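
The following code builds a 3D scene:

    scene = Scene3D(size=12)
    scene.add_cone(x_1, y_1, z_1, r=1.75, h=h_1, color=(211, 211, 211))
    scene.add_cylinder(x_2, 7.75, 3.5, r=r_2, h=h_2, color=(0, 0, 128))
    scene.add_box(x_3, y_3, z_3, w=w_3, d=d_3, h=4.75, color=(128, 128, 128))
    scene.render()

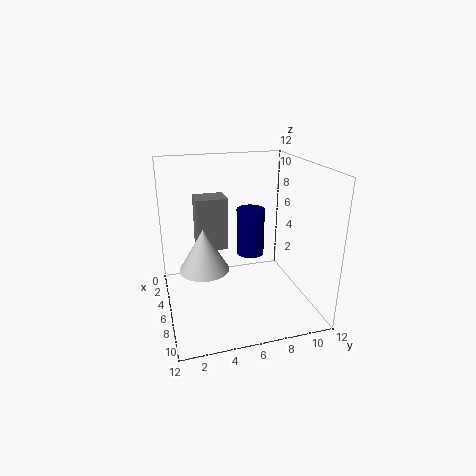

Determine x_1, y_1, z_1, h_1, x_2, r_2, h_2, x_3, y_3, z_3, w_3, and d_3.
x_1 = 9.5; y_1 = 2.5; z_1 = 5.5; h_1 = 3; x_2 = 4; r_2 = 1.25; h_2 = 4.25; x_3 = 1.5; y_3 = 3; z_3 = 4; w_3 = 2.25; d_3 = 2.75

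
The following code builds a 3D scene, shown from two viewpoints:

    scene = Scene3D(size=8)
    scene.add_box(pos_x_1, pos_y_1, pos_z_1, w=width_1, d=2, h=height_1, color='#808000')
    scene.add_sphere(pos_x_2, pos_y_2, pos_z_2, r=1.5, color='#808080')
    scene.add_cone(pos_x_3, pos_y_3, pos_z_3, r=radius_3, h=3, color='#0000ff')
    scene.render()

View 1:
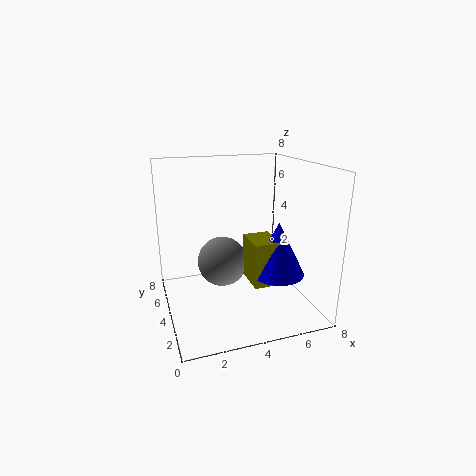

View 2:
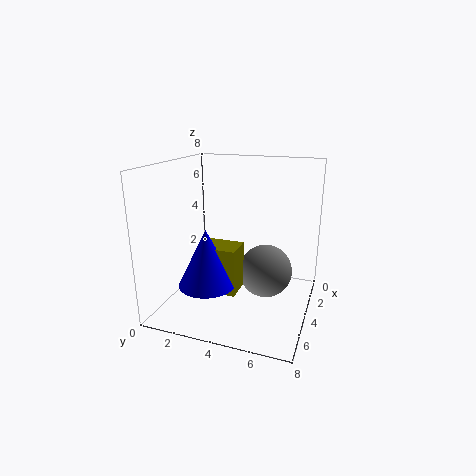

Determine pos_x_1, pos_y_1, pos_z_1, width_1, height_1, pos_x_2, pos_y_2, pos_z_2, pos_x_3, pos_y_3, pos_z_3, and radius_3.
pos_x_1 = 4.5; pos_y_1 = 2.5; pos_z_1 = 1.5; width_1 = 1.5; height_1 = 2.5; pos_x_2 = 3.5; pos_y_2 = 5.5; pos_z_2 = 2; pos_x_3 = 6; pos_y_3 = 3; pos_z_3 = 2; radius_3 = 1.5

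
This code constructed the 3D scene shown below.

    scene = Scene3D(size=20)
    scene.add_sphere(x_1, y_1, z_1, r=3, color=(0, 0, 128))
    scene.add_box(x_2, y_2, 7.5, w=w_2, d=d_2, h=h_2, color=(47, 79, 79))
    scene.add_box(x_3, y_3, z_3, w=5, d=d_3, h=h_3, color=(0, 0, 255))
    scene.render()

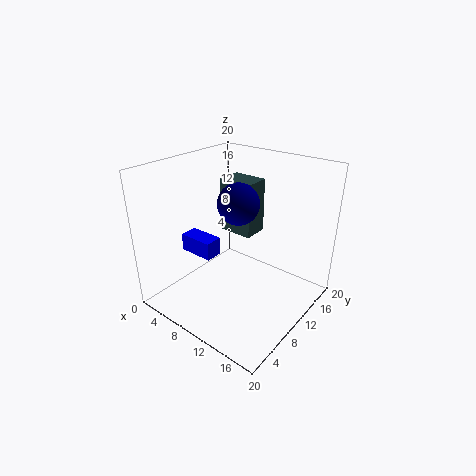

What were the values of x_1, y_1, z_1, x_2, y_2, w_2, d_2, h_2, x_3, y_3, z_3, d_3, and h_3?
x_1 = 8.5
y_1 = 12
z_1 = 14
x_2 = 3
y_2 = 14.5
w_2 = 5.5
d_2 = 4
h_2 = 8.5
x_3 = 3
y_3 = 6
z_3 = 7.5
d_3 = 2.5
h_3 = 2.5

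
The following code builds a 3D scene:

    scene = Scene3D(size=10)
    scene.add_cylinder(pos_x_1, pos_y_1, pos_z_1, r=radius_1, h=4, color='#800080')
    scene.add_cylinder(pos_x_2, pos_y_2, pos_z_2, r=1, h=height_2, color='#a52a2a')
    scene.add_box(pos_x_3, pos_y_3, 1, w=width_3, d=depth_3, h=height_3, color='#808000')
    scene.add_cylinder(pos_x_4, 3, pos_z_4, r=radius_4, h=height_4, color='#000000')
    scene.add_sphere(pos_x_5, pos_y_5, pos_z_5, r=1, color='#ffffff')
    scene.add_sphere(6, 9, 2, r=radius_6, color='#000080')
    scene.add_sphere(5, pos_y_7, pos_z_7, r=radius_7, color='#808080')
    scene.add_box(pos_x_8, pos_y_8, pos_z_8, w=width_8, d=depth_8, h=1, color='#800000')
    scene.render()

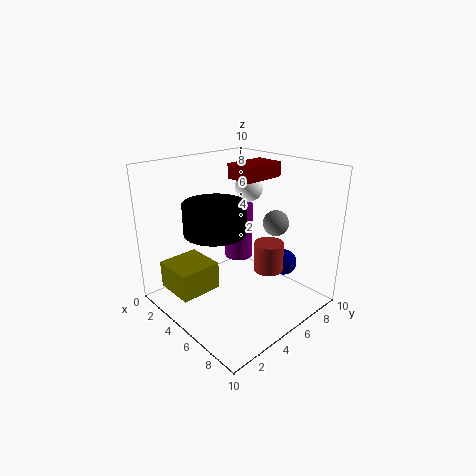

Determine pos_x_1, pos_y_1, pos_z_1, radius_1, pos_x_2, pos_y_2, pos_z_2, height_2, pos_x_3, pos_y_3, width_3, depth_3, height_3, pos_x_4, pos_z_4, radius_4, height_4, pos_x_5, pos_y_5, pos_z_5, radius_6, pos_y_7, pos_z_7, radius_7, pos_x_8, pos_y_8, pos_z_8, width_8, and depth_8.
pos_x_1 = 4; pos_y_1 = 6; pos_z_1 = 3; radius_1 = 1; pos_x_2 = 7; pos_y_2 = 6; pos_z_2 = 3; height_2 = 2; pos_x_3 = 1; pos_y_3 = 1; width_3 = 3; depth_3 = 3; height_3 = 2; pos_x_4 = 5; pos_z_4 = 6; radius_4 = 2; height_4 = 2; pos_x_5 = 4; pos_y_5 = 7; pos_z_5 = 8; radius_6 = 1; pos_y_7 = 9; pos_z_7 = 5; radius_7 = 1; pos_x_8 = 4; pos_y_8 = 5; pos_z_8 = 9; width_8 = 2; depth_8 = 3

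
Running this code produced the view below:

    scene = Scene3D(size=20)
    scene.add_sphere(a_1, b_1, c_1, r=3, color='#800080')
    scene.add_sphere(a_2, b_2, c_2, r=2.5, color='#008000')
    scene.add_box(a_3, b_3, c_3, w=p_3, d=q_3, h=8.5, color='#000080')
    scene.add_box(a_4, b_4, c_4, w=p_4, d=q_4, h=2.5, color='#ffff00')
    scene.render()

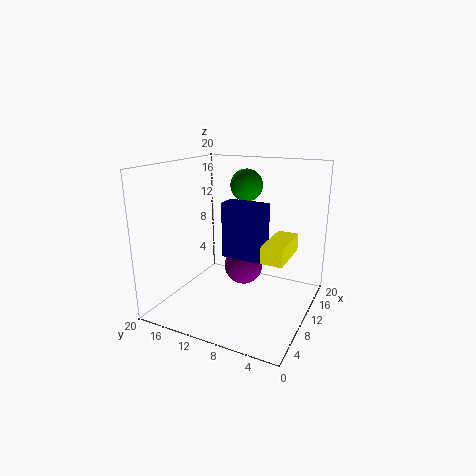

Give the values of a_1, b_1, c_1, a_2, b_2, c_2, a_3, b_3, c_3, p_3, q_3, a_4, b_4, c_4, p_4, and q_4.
a_1 = 15
b_1 = 11.5
c_1 = 3.5
a_2 = 17
b_2 = 12
c_2 = 16
a_3 = 12.5
b_3 = 7.5
c_3 = 5.5
p_3 = 3
q_3 = 6.5
a_4 = 8.5
b_4 = 3
c_4 = 7.5
p_4 = 7
q_4 = 3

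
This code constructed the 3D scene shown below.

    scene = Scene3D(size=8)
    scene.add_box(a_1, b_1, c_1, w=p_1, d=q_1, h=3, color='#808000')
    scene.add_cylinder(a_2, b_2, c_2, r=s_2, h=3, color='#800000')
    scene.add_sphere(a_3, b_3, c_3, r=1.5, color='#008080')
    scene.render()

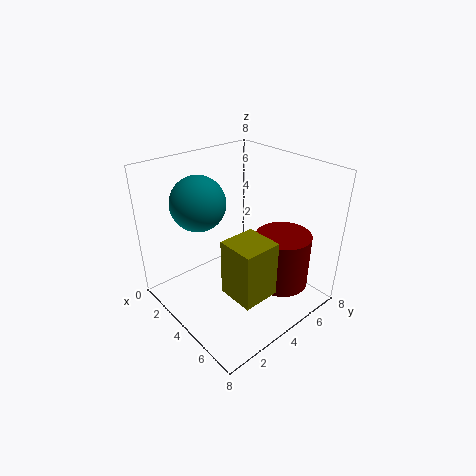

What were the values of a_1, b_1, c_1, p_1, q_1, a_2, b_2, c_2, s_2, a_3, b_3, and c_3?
a_1 = 5
b_1 = 2
c_1 = 2
p_1 = 2
q_1 = 2
a_2 = 6
b_2 = 5.5
c_2 = 1.5
s_2 = 1.5
a_3 = 2.5
b_3 = 2.5
c_3 = 6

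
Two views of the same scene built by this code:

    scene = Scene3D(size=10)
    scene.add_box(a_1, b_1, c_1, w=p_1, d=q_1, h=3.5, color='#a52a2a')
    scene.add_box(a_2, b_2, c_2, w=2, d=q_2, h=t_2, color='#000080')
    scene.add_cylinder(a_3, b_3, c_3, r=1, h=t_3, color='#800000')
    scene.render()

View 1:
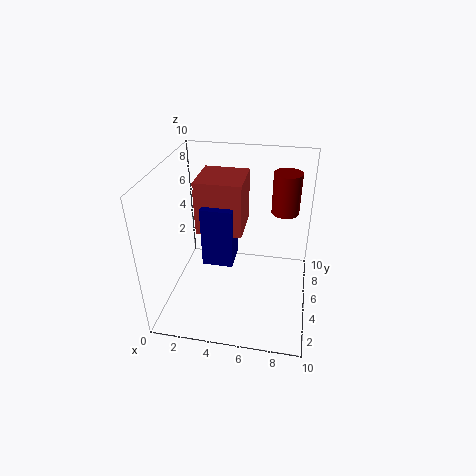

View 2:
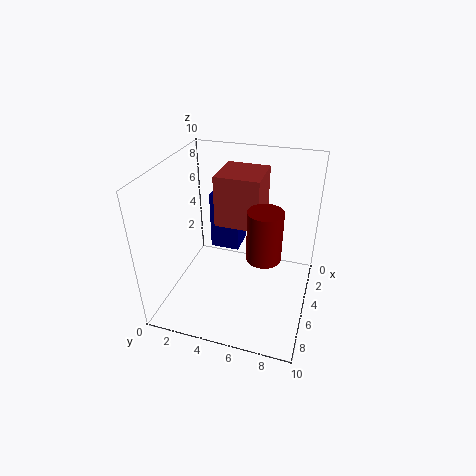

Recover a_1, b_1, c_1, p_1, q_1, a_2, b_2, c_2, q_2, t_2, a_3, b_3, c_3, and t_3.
a_1 = 2.5; b_1 = 3.5; c_1 = 6; p_1 = 3; q_1 = 3; a_2 = 3; b_2 = 3; c_2 = 4; q_2 = 2; t_2 = 4; a_3 = 8; b_3 = 7.5; c_3 = 6; t_3 = 3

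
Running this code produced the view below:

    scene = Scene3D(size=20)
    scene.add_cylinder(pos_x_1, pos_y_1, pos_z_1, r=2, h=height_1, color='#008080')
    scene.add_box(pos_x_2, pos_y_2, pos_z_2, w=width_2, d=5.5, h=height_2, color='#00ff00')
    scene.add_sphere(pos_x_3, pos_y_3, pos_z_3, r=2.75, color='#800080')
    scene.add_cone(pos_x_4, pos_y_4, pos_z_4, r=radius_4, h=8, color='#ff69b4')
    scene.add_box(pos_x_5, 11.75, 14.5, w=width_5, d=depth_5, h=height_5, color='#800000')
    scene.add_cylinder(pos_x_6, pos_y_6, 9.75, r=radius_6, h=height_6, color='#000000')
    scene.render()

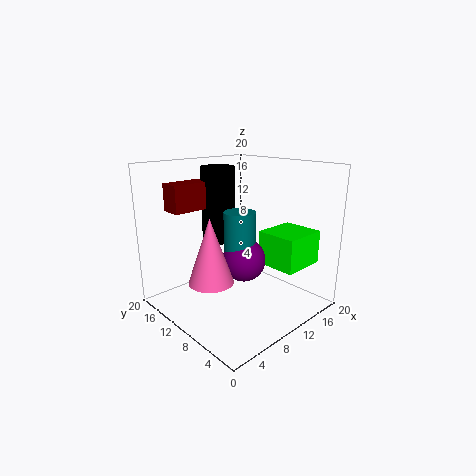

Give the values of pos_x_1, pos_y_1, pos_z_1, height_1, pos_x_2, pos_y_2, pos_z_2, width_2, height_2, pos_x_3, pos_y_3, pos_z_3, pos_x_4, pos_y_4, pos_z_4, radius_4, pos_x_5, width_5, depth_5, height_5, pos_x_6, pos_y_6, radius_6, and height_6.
pos_x_1 = 7.5
pos_y_1 = 7
pos_z_1 = 6.75
height_1 = 8
pos_x_2 = 11
pos_y_2 = 1.5
pos_z_2 = 7
width_2 = 6
height_2 = 4.5
pos_x_3 = 7.75
pos_y_3 = 6.5
pos_z_3 = 8.5
pos_x_4 = 3
pos_y_4 = 7.25
pos_z_4 = 6.75
radius_4 = 2.75
pos_x_5 = 1.5
width_5 = 5.25
depth_5 = 2.75
height_5 = 3.5
pos_x_6 = 8.25
pos_y_6 = 12
radius_6 = 2.25
height_6 = 10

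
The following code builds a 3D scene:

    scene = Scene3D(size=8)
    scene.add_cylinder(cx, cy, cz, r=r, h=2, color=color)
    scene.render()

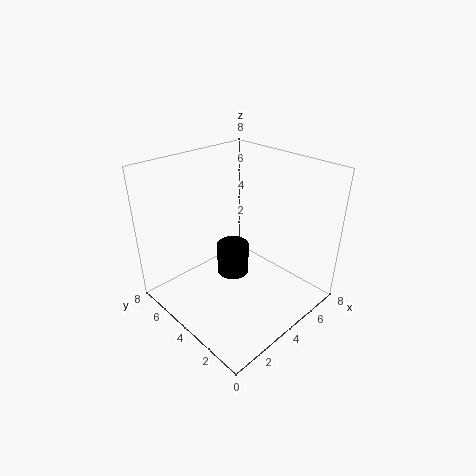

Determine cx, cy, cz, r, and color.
cx = 5
cy = 5.5
cz = 0.5
r = 1
color = 'black'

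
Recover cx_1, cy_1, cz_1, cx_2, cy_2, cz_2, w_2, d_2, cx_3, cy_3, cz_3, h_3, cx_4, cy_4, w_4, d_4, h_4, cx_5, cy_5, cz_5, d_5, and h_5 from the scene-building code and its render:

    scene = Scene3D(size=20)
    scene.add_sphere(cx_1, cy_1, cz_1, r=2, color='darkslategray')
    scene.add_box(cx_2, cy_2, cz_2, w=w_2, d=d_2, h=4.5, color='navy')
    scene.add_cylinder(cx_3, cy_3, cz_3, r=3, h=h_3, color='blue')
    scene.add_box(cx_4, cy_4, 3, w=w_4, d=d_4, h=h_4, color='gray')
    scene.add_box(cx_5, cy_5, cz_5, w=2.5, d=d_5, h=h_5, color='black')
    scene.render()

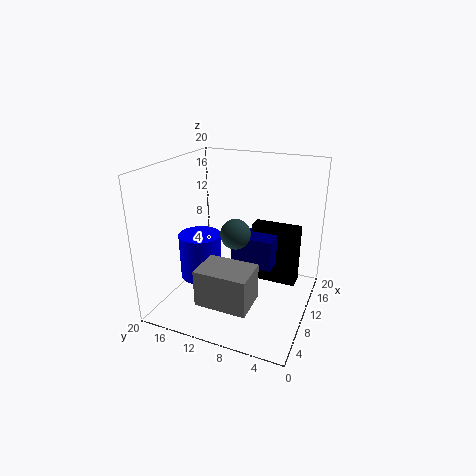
cx_1 = 8, cy_1 = 9.5, cz_1 = 11.5, cx_2 = 11, cy_2 = 5.5, cz_2 = 5, w_2 = 4, d_2 = 6, cx_3 = 9, cy_3 = 15.5, cz_3 = 3.5, h_3 = 6.5, cx_4 = 2.5, cy_4 = 6, w_4 = 5, d_4 = 7, h_4 = 5, cx_5 = 14, cy_5 = 2.5, cz_5 = 1.5, d_5 = 7, h_5 = 9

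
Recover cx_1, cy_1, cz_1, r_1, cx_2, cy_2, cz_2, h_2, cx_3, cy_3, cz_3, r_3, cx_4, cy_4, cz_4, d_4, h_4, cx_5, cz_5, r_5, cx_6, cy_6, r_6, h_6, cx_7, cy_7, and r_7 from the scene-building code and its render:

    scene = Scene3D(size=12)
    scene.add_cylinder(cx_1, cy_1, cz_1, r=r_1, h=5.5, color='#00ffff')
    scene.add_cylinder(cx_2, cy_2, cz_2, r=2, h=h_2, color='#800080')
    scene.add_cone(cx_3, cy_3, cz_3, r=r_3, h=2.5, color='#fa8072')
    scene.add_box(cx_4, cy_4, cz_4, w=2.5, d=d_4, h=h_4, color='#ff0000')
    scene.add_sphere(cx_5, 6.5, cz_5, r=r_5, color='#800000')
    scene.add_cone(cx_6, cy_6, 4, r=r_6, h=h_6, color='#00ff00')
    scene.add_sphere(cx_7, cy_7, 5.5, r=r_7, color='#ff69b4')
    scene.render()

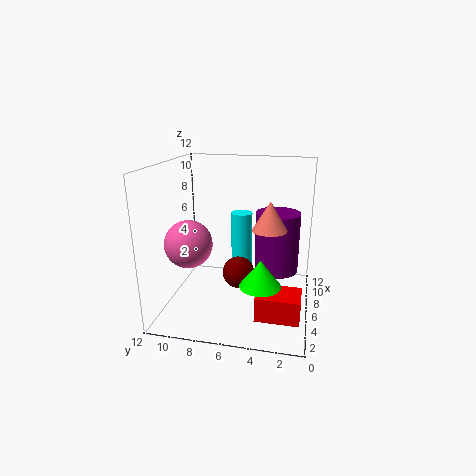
cx_1 = 10; cy_1 = 6.5; cz_1 = 1.5; r_1 = 1; cx_2 = 9; cy_2 = 3; cz_2 = 2; h_2 = 5.5; cx_3 = 7; cy_3 = 3.5; cz_3 = 6.5; r_3 = 1.5; cx_4 = 2.5; cy_4 = 0.5; cz_4 = 0.5; d_4 = 3.5; h_4 = 2; cx_5 = 8.5; cz_5 = 1.5; r_5 = 1.5; cx_6 = 2; cy_6 = 3.5; r_6 = 1.5; h_6 = 2; cx_7 = 5; cy_7 = 10; r_7 = 2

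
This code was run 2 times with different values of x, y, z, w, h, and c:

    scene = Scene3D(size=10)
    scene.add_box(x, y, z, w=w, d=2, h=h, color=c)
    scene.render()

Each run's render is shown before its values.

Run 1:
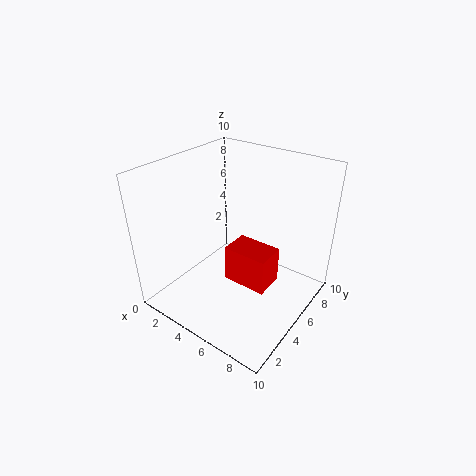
x = 5; y = 3.5; z = 2.5; w = 3; h = 2.5; c = 'red'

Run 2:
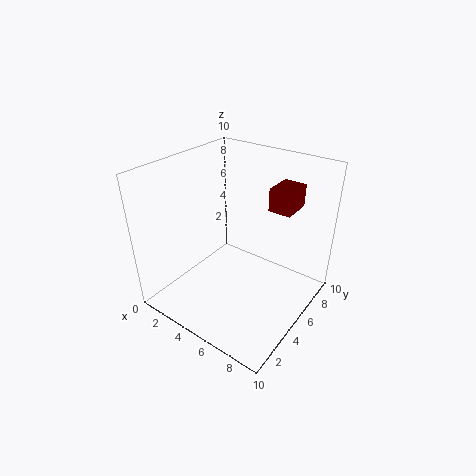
x = 7; y = 5.5; z = 7.5; w = 1.5; h = 1.5; c = 'maroon'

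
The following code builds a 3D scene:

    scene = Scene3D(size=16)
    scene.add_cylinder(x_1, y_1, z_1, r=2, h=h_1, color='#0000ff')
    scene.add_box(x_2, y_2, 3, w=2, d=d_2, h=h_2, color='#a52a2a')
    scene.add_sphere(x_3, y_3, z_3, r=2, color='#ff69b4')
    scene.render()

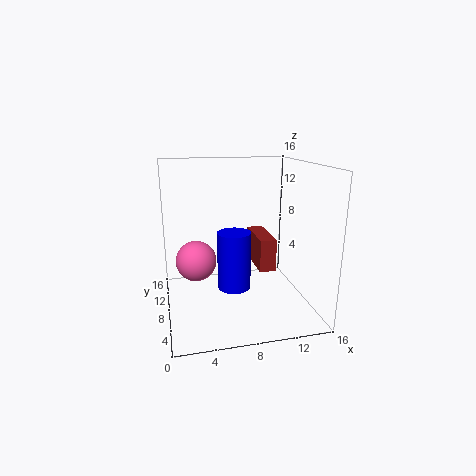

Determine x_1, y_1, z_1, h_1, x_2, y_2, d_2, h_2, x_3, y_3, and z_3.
x_1 = 8; y_1 = 10; z_1 = 1; h_1 = 7; x_2 = 11; y_2 = 9; d_2 = 6; h_2 = 4; x_3 = 3; y_3 = 5; z_3 = 7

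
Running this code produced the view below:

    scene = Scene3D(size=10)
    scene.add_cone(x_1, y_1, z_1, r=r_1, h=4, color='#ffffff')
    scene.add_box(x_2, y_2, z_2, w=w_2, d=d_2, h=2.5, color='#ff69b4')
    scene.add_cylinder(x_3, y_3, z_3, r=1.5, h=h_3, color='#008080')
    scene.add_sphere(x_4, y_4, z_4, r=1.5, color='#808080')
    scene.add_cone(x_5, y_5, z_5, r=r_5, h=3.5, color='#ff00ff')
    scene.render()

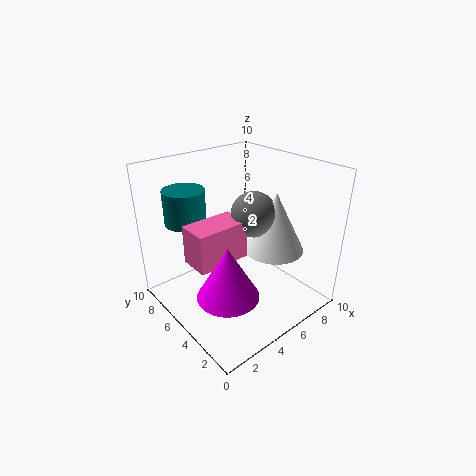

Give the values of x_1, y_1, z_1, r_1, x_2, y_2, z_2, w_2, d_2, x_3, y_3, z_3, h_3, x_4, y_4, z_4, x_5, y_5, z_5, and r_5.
x_1 = 6.5, y_1 = 3, z_1 = 4.5, r_1 = 2, x_2 = 1, y_2 = 3.5, z_2 = 4.5, w_2 = 3.5, d_2 = 2, x_3 = 3, y_3 = 8.5, z_3 = 5.5, h_3 = 2.5, x_4 = 5.5, y_4 = 4, z_4 = 7, x_5 = 2.5, y_5 = 3, z_5 = 2.5, r_5 = 2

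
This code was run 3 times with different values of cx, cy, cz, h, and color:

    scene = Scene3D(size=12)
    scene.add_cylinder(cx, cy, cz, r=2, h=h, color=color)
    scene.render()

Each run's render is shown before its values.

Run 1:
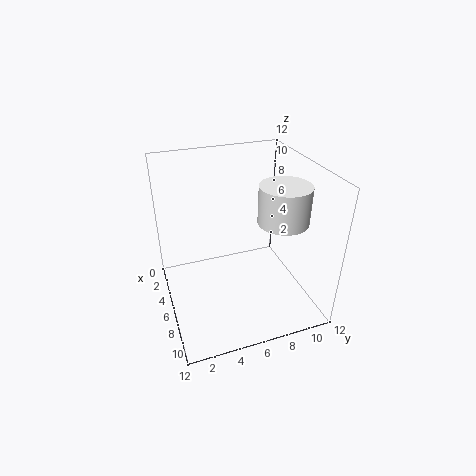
cx = 8; cy = 9; cz = 8; h = 3; color = 'white'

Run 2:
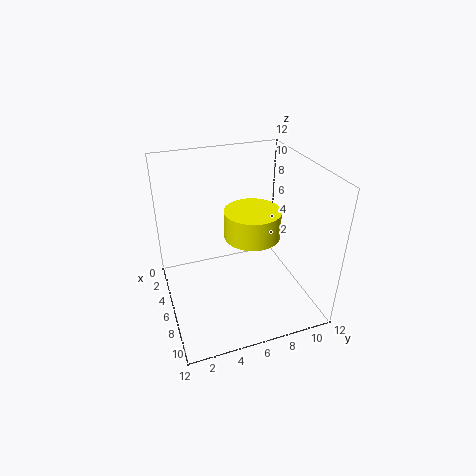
cx = 9; cy = 6; cz = 8; h = 2; color = 'yellow'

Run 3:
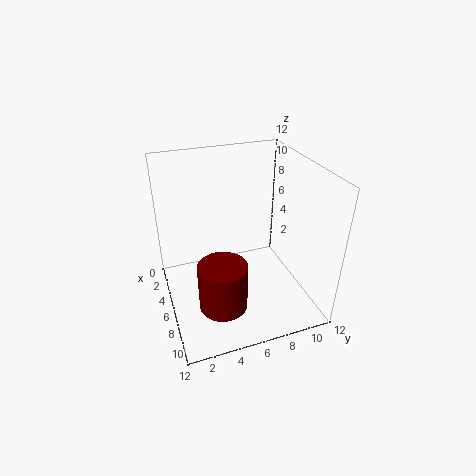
cx = 8; cy = 4; cz = 1; h = 4; color = 'maroon'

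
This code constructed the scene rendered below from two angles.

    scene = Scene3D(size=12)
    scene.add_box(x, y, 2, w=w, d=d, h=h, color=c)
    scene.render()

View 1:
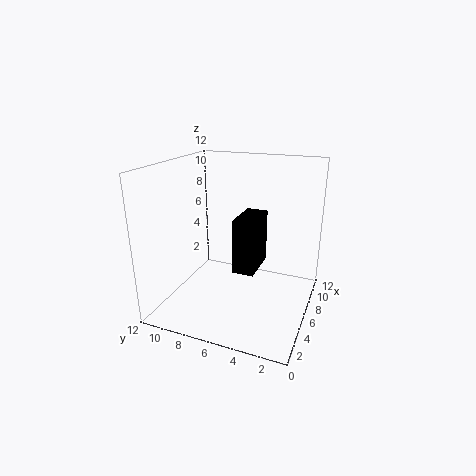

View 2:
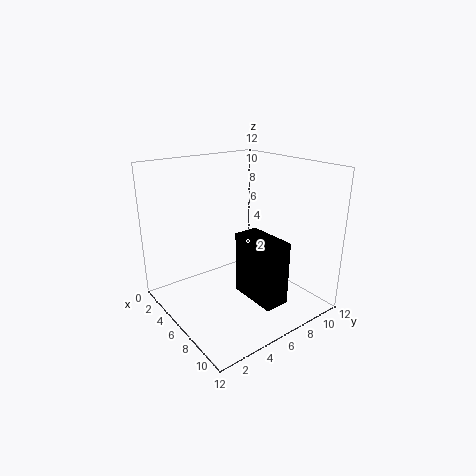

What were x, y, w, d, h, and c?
x = 7; y = 5; w = 4; d = 2; h = 5; c = 'black'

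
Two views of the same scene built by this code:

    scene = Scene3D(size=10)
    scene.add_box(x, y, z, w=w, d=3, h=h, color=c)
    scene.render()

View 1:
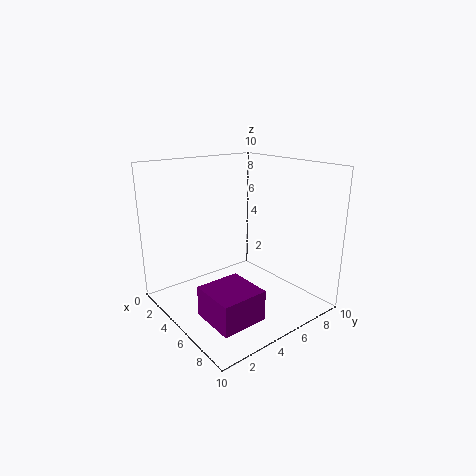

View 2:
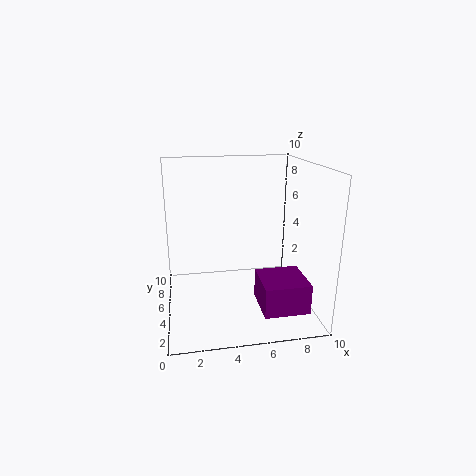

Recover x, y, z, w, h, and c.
x = 6
y = 1
z = 1
w = 3
h = 2
c = 'purple'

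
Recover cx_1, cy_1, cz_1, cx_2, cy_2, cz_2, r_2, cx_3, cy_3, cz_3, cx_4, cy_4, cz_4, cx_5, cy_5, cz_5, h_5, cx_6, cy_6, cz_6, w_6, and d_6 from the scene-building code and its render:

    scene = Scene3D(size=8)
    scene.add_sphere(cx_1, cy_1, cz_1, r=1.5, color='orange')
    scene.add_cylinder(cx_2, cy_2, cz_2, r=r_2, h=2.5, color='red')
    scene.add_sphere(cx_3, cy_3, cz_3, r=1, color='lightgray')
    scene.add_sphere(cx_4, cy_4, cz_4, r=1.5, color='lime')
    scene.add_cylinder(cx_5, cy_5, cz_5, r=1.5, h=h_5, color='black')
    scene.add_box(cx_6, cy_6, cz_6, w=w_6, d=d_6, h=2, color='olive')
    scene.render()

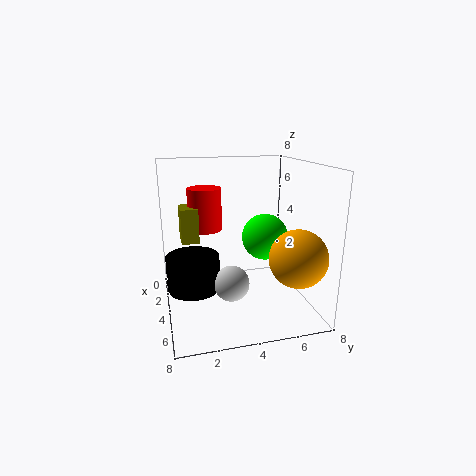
cx_1 = 6.5; cy_1 = 6.5; cz_1 = 3.5; cx_2 = 2; cy_2 = 2.5; cz_2 = 4; r_2 = 1; cx_3 = 4.5; cy_3 = 3.5; cz_3 = 1.5; cx_4 = 1.5; cy_4 = 6.5; cz_4 = 3; cx_5 = 3.5; cy_5 = 1.5; cz_5 = 1; h_5 = 2; cx_6 = 1.5; cy_6 = 1; cz_6 = 3.5; w_6 = 1.5; d_6 = 1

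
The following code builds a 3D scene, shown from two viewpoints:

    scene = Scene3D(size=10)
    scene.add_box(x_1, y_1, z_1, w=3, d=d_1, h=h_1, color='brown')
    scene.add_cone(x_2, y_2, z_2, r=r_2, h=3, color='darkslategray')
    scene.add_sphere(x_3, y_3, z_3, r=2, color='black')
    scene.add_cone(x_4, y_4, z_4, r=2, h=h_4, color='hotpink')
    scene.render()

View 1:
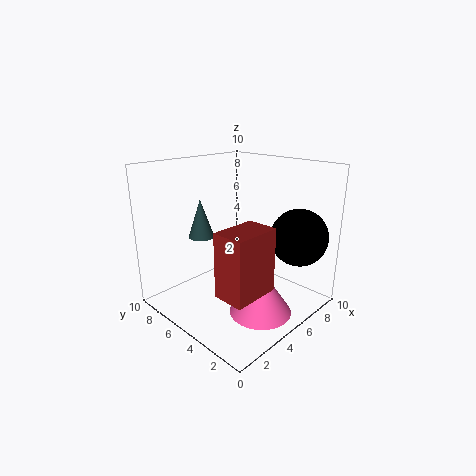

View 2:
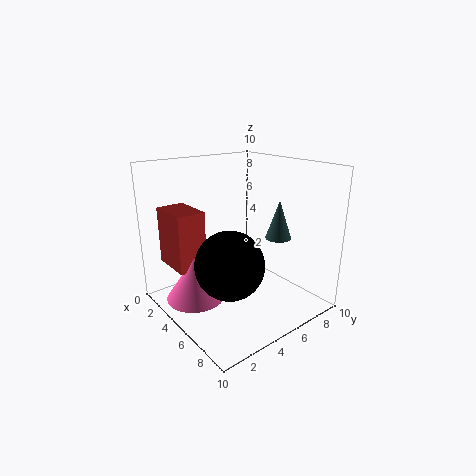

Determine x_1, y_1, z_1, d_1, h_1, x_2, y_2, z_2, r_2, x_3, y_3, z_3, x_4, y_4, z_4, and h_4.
x_1 = 1; y_1 = 1; z_1 = 3; d_1 = 2; h_1 = 4; x_2 = 5; y_2 = 9; z_2 = 4; r_2 = 1; x_3 = 8; y_3 = 2; z_3 = 5; x_4 = 4; y_4 = 2; z_4 = 1; h_4 = 3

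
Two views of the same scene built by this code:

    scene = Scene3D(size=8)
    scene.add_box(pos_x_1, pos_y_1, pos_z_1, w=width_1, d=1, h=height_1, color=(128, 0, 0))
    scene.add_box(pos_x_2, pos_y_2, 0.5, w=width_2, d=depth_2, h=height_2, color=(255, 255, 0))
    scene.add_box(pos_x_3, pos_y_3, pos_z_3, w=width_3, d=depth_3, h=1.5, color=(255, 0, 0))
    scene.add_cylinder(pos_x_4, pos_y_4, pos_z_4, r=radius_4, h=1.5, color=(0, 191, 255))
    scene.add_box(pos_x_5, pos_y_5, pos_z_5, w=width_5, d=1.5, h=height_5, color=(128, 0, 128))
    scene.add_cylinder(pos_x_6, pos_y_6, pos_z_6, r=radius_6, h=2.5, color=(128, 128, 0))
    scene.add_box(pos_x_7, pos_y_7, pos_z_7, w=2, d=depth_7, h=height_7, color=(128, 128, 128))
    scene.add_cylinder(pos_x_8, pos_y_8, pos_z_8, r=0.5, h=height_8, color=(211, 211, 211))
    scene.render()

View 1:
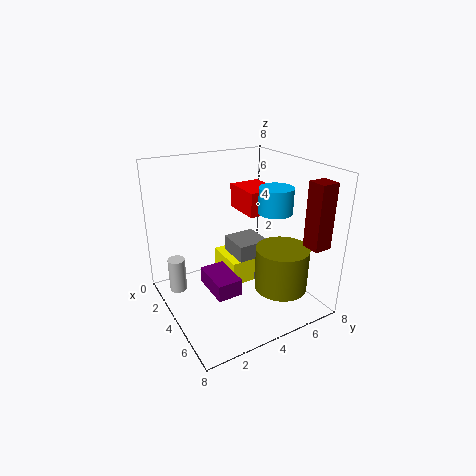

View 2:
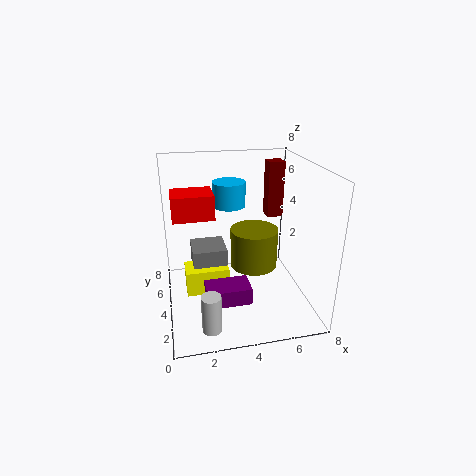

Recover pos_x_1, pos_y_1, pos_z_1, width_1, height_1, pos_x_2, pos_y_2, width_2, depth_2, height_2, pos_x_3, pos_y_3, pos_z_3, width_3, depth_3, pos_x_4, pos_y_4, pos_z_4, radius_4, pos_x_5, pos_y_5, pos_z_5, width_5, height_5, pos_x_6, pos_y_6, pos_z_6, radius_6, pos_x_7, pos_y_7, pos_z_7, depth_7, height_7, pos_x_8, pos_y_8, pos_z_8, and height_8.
pos_x_1 = 6.5, pos_y_1 = 6.5, pos_z_1 = 4, width_1 = 1, height_1 = 3.5, pos_x_2 = 1, pos_y_2 = 4, width_2 = 2.5, depth_2 = 1.5, height_2 = 1.5, pos_x_3 = 0.5, pos_y_3 = 5.5, pos_z_3 = 4.5, width_3 = 2.5, depth_3 = 2, pos_x_4 = 4, pos_y_4 = 6.5, pos_z_4 = 5, radius_4 = 1, pos_x_5 = 2, pos_y_5 = 2.5, pos_z_5 = 0.5, width_5 = 2.5, height_5 = 1, pos_x_6 = 5.5, pos_y_6 = 6, pos_z_6 = 1, radius_6 = 1.5, pos_x_7 = 1.5, pos_y_7 = 4.5, pos_z_7 = 0.5, depth_7 = 2, height_7 = 2.5, pos_x_8 = 2, pos_y_8 = 1, pos_z_8 = 0.5, height_8 = 2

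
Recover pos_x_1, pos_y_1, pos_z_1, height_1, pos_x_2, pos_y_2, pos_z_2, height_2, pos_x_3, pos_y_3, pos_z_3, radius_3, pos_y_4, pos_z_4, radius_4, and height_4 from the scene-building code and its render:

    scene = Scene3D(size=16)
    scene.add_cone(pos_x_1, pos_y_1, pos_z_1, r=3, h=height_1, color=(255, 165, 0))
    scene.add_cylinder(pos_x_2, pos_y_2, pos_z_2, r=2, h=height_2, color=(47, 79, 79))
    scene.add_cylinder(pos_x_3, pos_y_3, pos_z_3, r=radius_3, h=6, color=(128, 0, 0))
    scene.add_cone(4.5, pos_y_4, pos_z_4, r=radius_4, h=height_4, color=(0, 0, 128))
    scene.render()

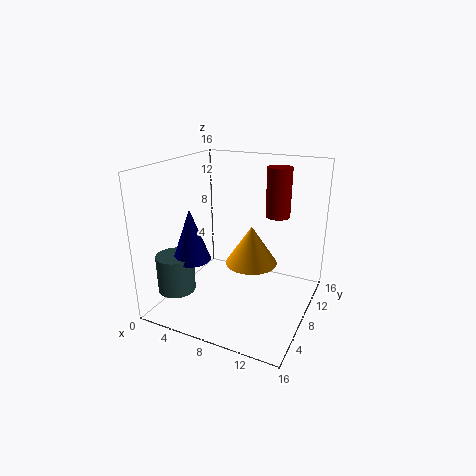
pos_x_1 = 9, pos_y_1 = 9.5, pos_z_1 = 4.5, height_1 = 4.5, pos_x_2 = 3, pos_y_2 = 3, pos_z_2 = 3, height_2 = 4, pos_x_3 = 10.5, pos_y_3 = 14, pos_z_3 = 9, radius_3 = 1.5, pos_y_4 = 4, pos_z_4 = 6.5, radius_4 = 2, height_4 = 5.5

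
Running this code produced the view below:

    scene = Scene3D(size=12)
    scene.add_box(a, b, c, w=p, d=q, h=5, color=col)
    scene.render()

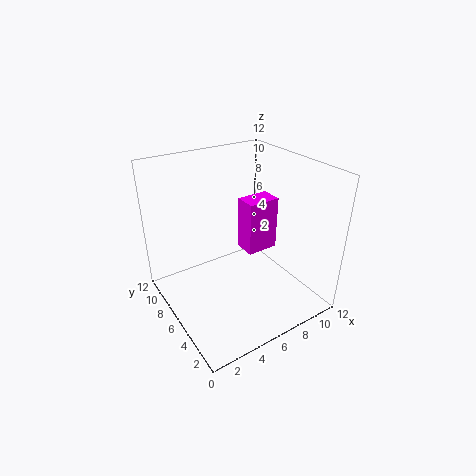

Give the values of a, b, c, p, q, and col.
a = 8; b = 7; c = 3; p = 3; q = 2; col = 'magenta'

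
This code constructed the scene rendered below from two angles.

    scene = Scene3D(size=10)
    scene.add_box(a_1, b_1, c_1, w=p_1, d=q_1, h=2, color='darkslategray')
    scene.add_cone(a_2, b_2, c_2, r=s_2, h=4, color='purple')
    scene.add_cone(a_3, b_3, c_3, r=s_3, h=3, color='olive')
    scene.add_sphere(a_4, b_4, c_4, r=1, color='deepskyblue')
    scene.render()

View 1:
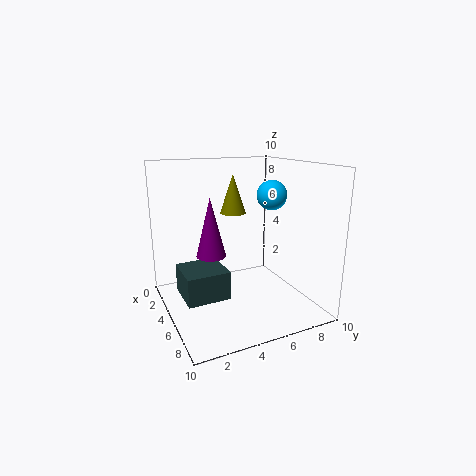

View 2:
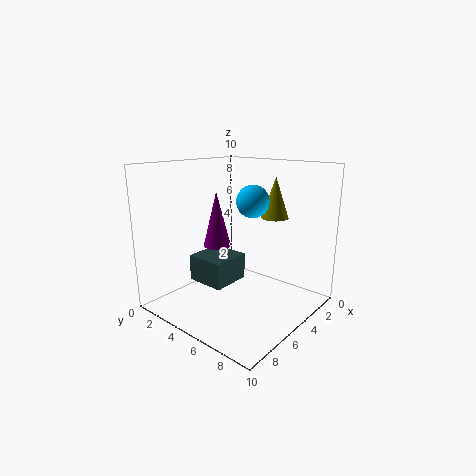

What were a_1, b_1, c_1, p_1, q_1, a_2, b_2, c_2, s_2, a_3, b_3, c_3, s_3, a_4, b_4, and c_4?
a_1 = 3, b_1 = 1, c_1 = 1, p_1 = 3, q_1 = 3, a_2 = 5, b_2 = 3, c_2 = 4, s_2 = 1, a_3 = 2, b_3 = 6, c_3 = 6, s_3 = 1, a_4 = 6, b_4 = 7, c_4 = 8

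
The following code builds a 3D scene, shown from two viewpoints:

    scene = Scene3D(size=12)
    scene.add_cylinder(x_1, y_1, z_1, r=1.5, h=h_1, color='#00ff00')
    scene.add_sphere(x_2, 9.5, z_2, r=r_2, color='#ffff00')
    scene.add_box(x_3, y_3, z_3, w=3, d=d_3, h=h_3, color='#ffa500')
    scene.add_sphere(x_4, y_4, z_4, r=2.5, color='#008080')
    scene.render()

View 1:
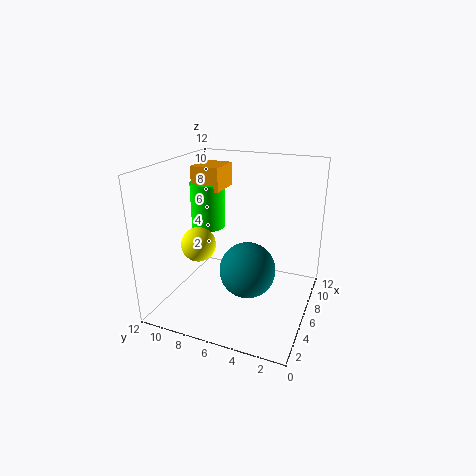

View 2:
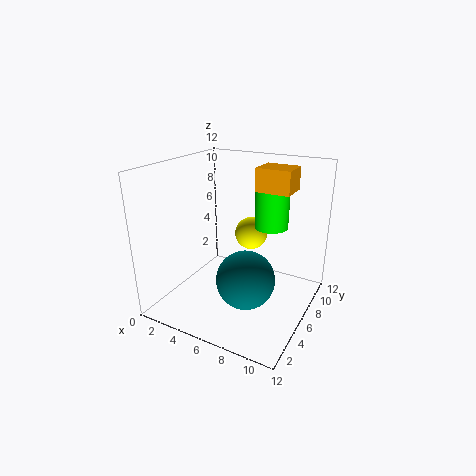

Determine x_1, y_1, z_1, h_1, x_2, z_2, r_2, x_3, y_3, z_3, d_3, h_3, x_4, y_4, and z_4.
x_1 = 7.5, y_1 = 9.5, z_1 = 6, h_1 = 4, x_2 = 5.5, z_2 = 5, r_2 = 1.5, x_3 = 6.5, y_3 = 8, z_3 = 9.5, d_3 = 2.5, h_3 = 2, x_4 = 7, y_4 = 5.5, z_4 = 2.5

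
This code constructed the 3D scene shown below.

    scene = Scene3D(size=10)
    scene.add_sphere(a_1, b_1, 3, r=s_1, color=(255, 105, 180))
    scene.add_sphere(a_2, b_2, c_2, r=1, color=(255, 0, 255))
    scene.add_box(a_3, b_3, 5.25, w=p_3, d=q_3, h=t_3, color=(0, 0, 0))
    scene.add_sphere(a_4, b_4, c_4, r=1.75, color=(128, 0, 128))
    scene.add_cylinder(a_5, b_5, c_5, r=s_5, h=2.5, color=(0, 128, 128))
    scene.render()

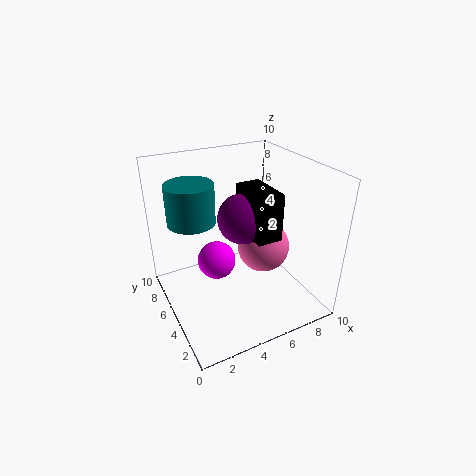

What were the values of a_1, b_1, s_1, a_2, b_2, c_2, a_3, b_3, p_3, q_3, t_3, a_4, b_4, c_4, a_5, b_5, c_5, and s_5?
a_1 = 7.75; b_1 = 6; s_1 = 2; a_2 = 1.75; b_2 = 1.25; c_2 = 6.5; a_3 = 5.5; b_3 = 3; p_3 = 1.75; q_3 = 3.25; t_3 = 3.25; a_4 = 5.5; b_4 = 5.25; c_4 = 6.25; a_5 = 1.75; b_5 = 5; c_5 = 7; s_5 = 1.5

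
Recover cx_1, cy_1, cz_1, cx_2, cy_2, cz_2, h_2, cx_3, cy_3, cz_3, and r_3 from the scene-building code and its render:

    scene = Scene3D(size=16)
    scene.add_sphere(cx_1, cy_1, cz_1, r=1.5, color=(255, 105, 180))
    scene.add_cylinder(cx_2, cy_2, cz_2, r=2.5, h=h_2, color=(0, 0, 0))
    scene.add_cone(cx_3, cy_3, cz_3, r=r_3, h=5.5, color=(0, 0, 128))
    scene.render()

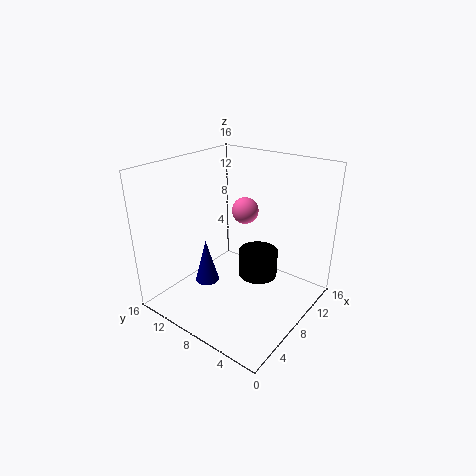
cx_1 = 10, cy_1 = 8.5, cz_1 = 10.5, cx_2 = 13, cy_2 = 8.5, cz_2 = 0.5, h_2 = 3.5, cx_3 = 8, cy_3 = 13, cz_3 = 0.5, r_3 = 1.5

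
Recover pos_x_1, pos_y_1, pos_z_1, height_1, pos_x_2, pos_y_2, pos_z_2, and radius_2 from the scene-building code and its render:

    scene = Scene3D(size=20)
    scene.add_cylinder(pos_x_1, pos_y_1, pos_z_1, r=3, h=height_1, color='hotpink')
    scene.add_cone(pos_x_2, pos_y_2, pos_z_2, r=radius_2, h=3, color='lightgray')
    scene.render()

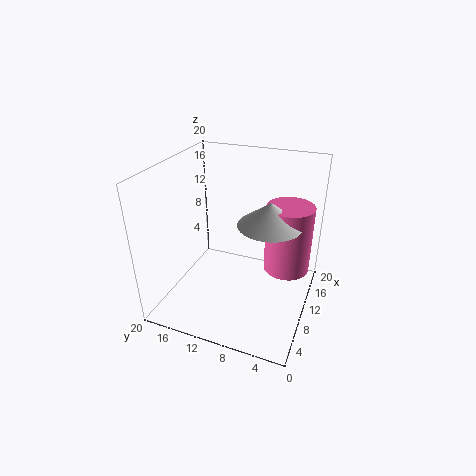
pos_x_1 = 10
pos_y_1 = 3
pos_z_1 = 7
height_1 = 9
pos_x_2 = 8
pos_y_2 = 5
pos_z_2 = 14
radius_2 = 4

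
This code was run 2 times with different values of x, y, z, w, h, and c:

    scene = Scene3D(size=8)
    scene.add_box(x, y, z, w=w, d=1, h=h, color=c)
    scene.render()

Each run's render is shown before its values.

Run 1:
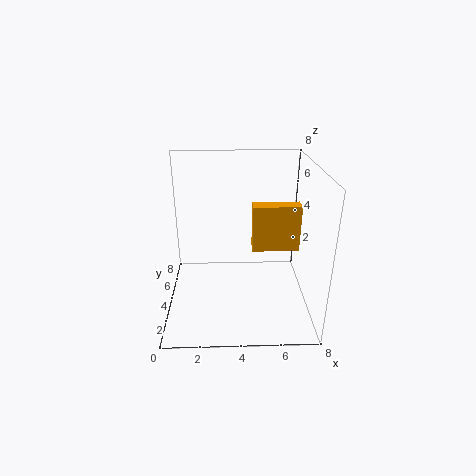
x = 5; y = 6; z = 2; w = 3; h = 3; c = 'orange'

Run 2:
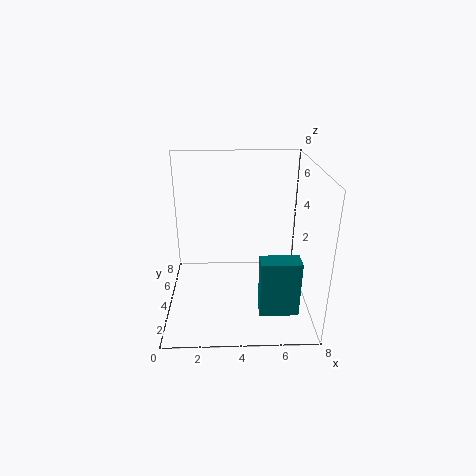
x = 5; y = 1; z = 1; w = 2; h = 3; c = 'teal'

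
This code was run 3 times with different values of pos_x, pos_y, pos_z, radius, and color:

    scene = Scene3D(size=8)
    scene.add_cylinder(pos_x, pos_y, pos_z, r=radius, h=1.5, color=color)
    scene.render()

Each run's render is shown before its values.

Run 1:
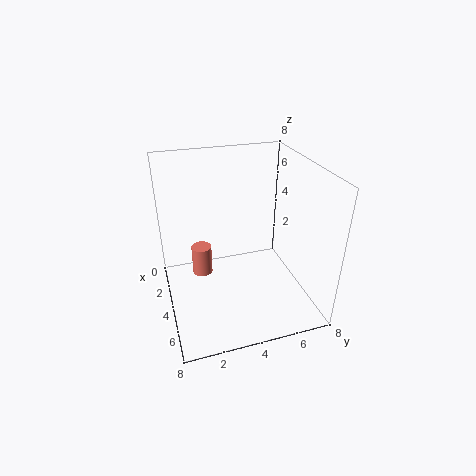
pos_x = 5; pos_y = 1.75; pos_z = 3; radius = 0.5; color = 'salmon'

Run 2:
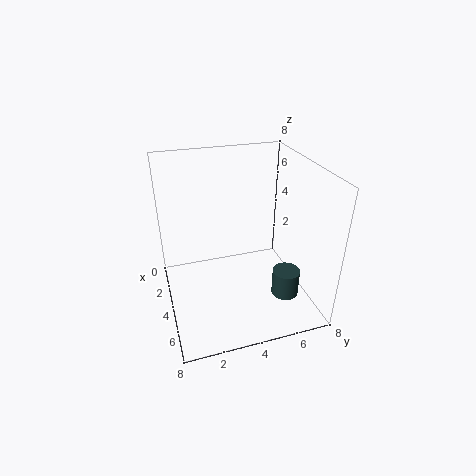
pos_x = 5.75; pos_y = 6.25; pos_z = 1; radius = 0.75; color = 'darkslategray'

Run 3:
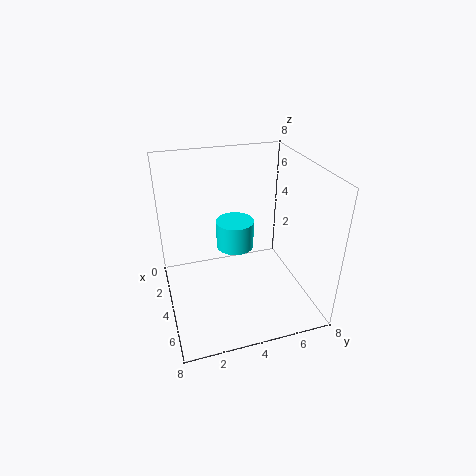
pos_x = 4.25; pos_y = 3.75; pos_z = 3.75; radius = 1; color = 'cyan'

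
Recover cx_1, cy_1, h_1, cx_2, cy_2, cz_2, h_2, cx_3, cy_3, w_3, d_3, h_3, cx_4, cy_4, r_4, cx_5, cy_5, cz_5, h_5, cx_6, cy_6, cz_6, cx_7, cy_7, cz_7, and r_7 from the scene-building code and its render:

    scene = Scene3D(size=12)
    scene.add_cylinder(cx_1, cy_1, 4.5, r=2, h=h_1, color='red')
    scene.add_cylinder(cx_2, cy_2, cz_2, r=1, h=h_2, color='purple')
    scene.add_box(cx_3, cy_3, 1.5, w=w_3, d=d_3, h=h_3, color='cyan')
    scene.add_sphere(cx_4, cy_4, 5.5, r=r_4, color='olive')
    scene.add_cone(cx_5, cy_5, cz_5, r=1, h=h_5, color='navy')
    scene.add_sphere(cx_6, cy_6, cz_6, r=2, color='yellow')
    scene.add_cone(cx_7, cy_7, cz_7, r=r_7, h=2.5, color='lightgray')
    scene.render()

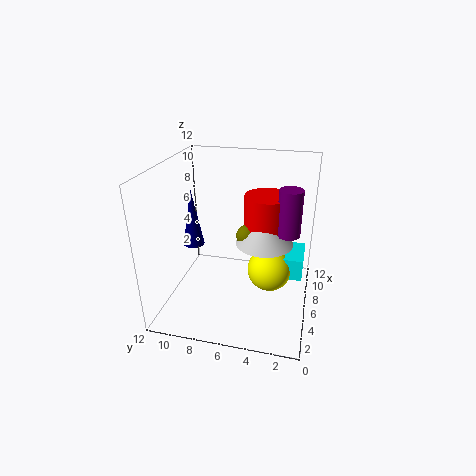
cx_1 = 8.5
cy_1 = 4
h_1 = 4.5
cx_2 = 7.5
cy_2 = 2
cz_2 = 6
h_2 = 4
cx_3 = 7.5
cy_3 = 0.5
w_3 = 3.5
d_3 = 2
h_3 = 2
cx_4 = 7.5
cy_4 = 5.5
r_4 = 1
cx_5 = 8.5
cy_5 = 11
cz_5 = 3.5
h_5 = 5.5
cx_6 = 8
cy_6 = 3.5
cz_6 = 2
cx_7 = 7.5
cy_7 = 4
cz_7 = 5
r_7 = 2.5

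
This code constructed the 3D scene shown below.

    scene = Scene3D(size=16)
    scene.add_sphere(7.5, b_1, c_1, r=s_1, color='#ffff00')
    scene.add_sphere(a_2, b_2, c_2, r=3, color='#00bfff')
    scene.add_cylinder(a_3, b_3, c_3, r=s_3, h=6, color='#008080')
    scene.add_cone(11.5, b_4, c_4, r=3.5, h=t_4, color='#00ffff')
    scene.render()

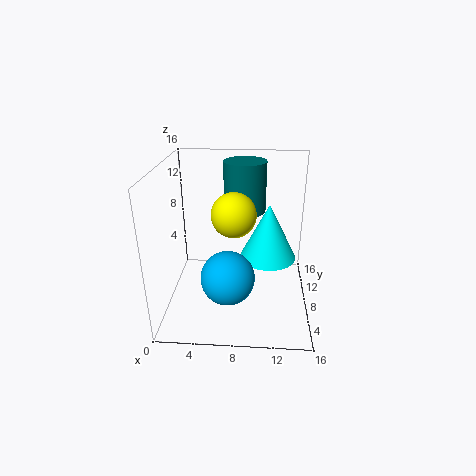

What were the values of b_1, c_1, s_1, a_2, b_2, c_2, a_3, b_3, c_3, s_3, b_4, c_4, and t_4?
b_1 = 8.5, c_1 = 10.5, s_1 = 2.5, a_2 = 7, b_2 = 6, c_2 = 4, a_3 = 8.5, b_3 = 12.5, c_3 = 9.5, s_3 = 2.5, b_4 = 12, c_4 = 3.5, t_4 = 7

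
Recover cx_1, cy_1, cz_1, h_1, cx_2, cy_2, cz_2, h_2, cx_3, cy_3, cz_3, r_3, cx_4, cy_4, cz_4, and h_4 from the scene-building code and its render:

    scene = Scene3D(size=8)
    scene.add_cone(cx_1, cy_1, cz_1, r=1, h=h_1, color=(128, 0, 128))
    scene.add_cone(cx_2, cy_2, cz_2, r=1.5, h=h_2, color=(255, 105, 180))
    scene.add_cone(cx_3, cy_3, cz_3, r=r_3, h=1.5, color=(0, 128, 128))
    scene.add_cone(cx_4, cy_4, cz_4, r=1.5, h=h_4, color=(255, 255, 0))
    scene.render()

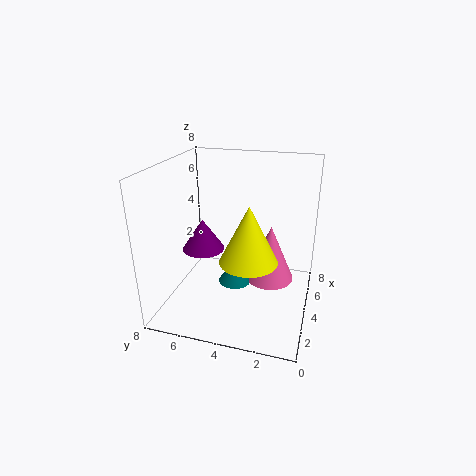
cx_1 = 1.5, cy_1 = 5, cz_1 = 4.5, h_1 = 1.5, cx_2 = 6, cy_2 = 2.5, cz_2 = 0.5, h_2 = 3.5, cx_3 = 5, cy_3 = 4.5, cz_3 = 0.5, r_3 = 1, cx_4 = 2.5, cy_4 = 3, cz_4 = 3.5, h_4 = 3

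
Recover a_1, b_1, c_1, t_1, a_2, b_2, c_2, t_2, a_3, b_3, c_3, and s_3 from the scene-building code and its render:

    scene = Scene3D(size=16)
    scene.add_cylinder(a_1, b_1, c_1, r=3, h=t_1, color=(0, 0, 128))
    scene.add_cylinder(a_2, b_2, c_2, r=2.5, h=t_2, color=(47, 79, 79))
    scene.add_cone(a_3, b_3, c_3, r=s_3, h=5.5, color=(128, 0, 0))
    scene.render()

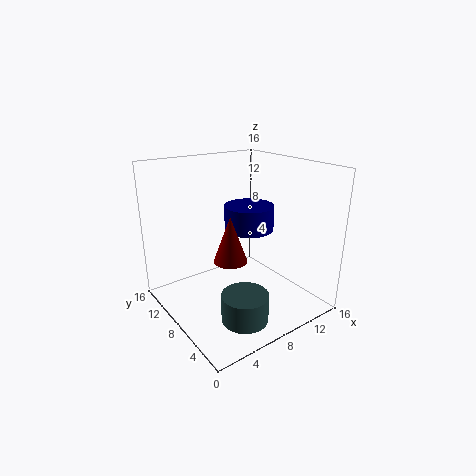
a_1 = 11.5; b_1 = 10.5; c_1 = 7.5; t_1 = 3; a_2 = 6; b_2 = 4; c_2 = 0.5; t_2 = 3; a_3 = 8; b_3 = 9.5; c_3 = 4.5; s_3 = 2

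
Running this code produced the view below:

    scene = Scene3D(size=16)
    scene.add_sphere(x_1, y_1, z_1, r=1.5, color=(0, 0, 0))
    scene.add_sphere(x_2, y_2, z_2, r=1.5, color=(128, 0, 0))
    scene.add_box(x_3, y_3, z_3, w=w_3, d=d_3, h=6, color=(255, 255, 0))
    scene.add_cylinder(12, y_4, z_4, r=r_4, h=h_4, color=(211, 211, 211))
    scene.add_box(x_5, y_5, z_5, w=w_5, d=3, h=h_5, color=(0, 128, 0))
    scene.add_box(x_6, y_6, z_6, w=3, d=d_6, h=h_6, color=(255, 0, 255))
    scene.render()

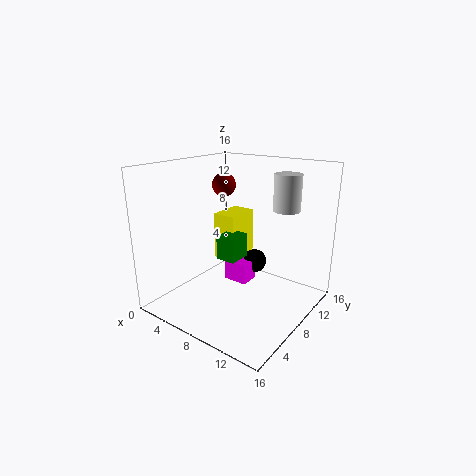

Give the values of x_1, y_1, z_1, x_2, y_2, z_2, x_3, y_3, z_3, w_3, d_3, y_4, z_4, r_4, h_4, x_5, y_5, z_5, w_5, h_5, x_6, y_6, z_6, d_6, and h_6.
x_1 = 7
y_1 = 13
z_1 = 3
x_2 = 2.5
y_2 = 12.5
z_2 = 12.5
x_3 = 2
y_3 = 11
z_3 = 3
w_3 = 3
d_3 = 4.5
y_4 = 11.5
z_4 = 11
r_4 = 1.5
h_4 = 4
x_5 = 4
y_5 = 9
z_5 = 4
w_5 = 2.5
h_5 = 3
x_6 = 4.5
y_6 = 10
z_6 = 1
d_6 = 2.5
h_6 = 2.5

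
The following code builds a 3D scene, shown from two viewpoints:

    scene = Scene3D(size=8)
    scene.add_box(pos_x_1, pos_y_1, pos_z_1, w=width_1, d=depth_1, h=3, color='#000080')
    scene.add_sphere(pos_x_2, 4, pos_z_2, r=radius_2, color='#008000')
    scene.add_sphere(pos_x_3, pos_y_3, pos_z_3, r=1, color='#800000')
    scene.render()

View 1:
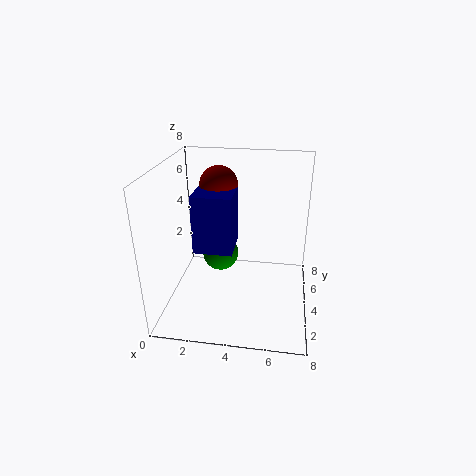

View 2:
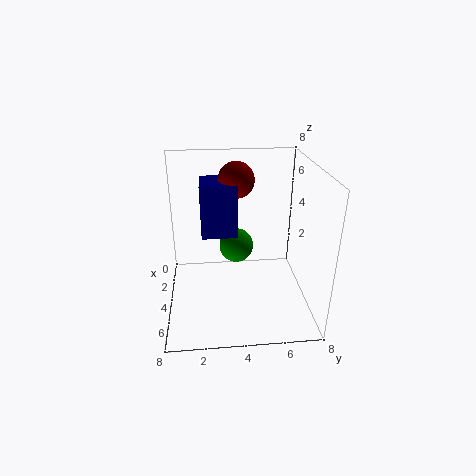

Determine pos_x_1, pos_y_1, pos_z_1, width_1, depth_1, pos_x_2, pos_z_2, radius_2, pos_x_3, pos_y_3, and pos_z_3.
pos_x_1 = 2, pos_y_1 = 2, pos_z_1 = 4, width_1 = 2, depth_1 = 2, pos_x_2 = 3, pos_z_2 = 3, radius_2 = 1, pos_x_3 = 3, pos_y_3 = 4, pos_z_3 = 7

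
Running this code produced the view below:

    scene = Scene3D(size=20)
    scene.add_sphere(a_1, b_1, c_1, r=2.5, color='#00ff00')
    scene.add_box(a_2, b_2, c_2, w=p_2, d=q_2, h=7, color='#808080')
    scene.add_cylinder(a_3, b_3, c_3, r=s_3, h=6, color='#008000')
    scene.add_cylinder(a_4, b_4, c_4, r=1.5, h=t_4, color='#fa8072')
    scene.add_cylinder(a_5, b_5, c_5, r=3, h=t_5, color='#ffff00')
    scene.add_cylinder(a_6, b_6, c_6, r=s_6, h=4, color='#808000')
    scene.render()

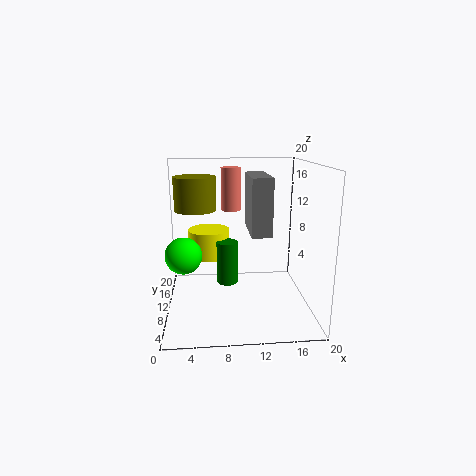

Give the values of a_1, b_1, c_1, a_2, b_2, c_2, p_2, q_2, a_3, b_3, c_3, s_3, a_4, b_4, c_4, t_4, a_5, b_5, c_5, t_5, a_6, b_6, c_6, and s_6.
a_1 = 2.5, b_1 = 9, c_1 = 8, a_2 = 11, b_2 = 3.5, c_2 = 12, p_2 = 2.5, q_2 = 7, a_3 = 8.5, b_3 = 10, c_3 = 3.5, s_3 = 1.5, a_4 = 9.5, b_4 = 16.5, c_4 = 12.5, t_4 = 6.5, a_5 = 6, b_5 = 13, c_5 = 6.5, t_5 = 4, a_6 = 4.5, b_6 = 6, c_6 = 15, s_6 = 2.5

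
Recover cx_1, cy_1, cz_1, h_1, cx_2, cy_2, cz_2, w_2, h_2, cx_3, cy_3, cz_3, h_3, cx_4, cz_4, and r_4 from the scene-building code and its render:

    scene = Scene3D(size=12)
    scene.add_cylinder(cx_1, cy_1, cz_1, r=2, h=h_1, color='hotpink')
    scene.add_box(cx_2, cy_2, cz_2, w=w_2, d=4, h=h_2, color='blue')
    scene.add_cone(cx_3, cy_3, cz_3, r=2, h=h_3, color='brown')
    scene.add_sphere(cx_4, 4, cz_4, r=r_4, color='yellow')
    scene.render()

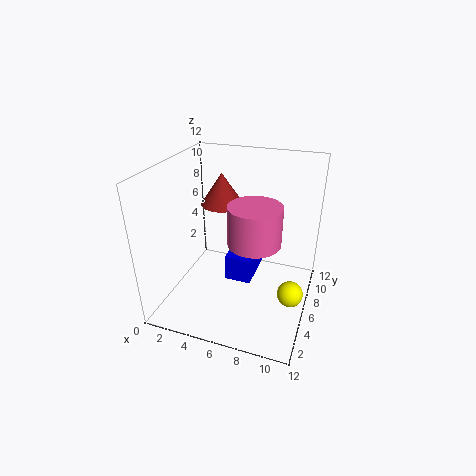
cx_1 = 8; cy_1 = 4; cz_1 = 7; h_1 = 3; cx_2 = 6; cy_2 = 3; cz_2 = 4; w_2 = 2; h_2 = 2; cx_3 = 3; cy_3 = 10; cz_3 = 7; h_3 = 3; cx_4 = 11; cz_4 = 3; r_4 = 1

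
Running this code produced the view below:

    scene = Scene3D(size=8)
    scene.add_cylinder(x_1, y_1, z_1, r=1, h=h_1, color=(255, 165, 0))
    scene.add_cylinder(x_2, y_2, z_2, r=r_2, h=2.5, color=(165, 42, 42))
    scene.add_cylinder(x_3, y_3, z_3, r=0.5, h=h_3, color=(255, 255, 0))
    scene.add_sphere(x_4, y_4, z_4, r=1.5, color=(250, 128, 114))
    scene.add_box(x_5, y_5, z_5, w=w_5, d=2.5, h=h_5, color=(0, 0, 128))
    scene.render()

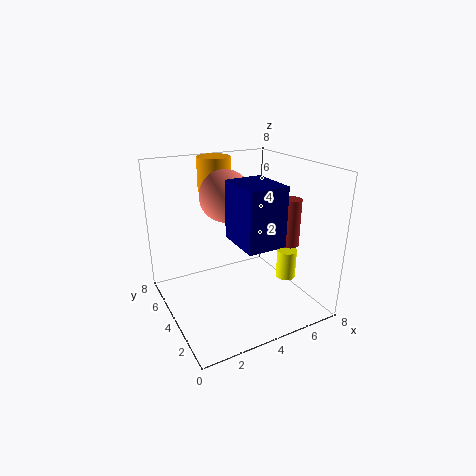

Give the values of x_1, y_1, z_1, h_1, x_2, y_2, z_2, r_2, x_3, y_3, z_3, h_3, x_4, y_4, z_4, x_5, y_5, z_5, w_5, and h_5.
x_1 = 4
y_1 = 7
z_1 = 6
h_1 = 2
x_2 = 6
y_2 = 2
z_2 = 4
r_2 = 0.5
x_3 = 5.5
y_3 = 1.5
z_3 = 2.5
h_3 = 1.5
x_4 = 4
y_4 = 5.5
z_4 = 6
x_5 = 3
y_5 = 1
z_5 = 4.5
w_5 = 2
h_5 = 3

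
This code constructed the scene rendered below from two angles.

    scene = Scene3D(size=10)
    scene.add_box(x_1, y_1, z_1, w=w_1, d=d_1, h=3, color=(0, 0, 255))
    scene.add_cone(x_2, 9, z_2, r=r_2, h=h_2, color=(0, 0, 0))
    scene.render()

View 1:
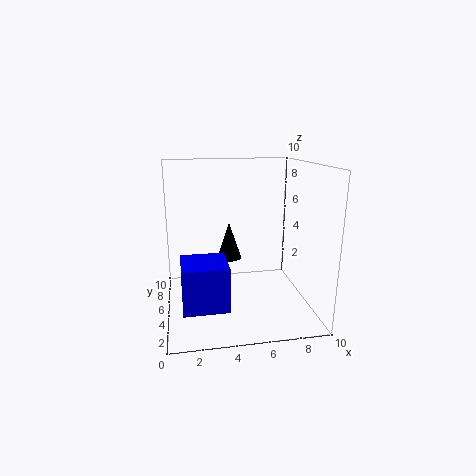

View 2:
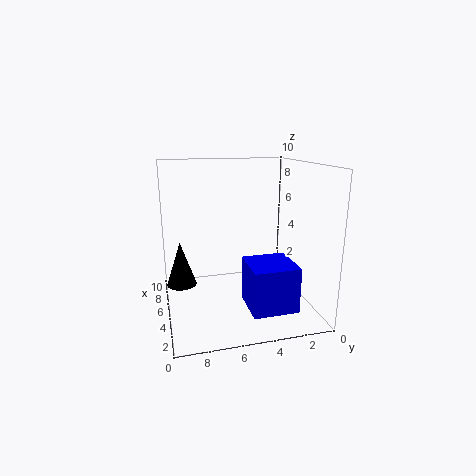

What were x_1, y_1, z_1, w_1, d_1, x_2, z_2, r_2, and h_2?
x_1 = 1, y_1 = 2, z_1 = 1, w_1 = 3, d_1 = 3, x_2 = 5, z_2 = 2, r_2 = 1, h_2 = 3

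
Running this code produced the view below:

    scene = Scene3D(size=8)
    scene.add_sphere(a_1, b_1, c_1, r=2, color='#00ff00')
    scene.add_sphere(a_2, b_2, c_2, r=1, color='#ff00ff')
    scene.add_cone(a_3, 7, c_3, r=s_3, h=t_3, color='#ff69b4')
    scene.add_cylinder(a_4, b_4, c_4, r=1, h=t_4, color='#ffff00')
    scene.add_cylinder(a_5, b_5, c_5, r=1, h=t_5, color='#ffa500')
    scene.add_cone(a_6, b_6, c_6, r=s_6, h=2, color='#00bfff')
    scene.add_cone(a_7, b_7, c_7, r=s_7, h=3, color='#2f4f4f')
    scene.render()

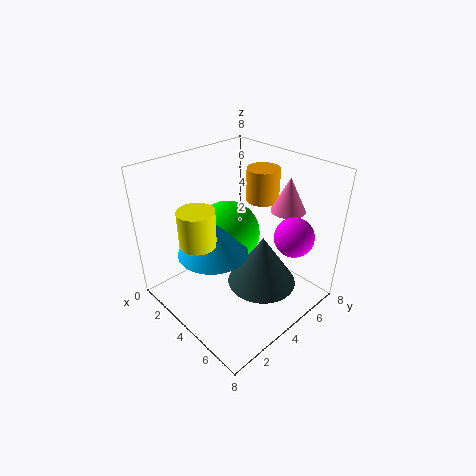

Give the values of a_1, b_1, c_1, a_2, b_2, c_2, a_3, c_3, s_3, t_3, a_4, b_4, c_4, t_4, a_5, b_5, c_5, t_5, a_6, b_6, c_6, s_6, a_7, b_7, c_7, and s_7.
a_1 = 2
b_1 = 5
c_1 = 3
a_2 = 7
b_2 = 5
c_2 = 5
a_3 = 5
c_3 = 5
s_3 = 1
t_3 = 2
a_4 = 3
b_4 = 2
c_4 = 4
t_4 = 2
a_5 = 3
b_5 = 7
c_5 = 5
t_5 = 2
a_6 = 3
b_6 = 3
c_6 = 3
s_6 = 2
a_7 = 5
b_7 = 5
c_7 = 1
s_7 = 2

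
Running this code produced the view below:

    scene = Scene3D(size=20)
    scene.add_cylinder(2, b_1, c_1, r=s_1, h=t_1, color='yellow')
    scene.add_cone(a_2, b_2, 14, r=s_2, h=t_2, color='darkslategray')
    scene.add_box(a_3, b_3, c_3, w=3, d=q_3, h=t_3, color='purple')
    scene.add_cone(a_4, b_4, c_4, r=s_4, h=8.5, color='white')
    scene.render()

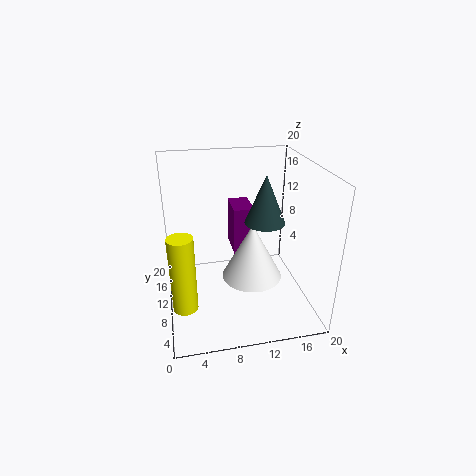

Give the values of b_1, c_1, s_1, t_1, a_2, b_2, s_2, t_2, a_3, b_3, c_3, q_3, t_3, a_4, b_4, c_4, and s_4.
b_1 = 3; c_1 = 5; s_1 = 1.5; t_1 = 9.5; a_2 = 12.5; b_2 = 6; s_2 = 2.5; t_2 = 6; a_3 = 10; b_3 = 12.5; c_3 = 6; q_3 = 5; t_3 = 7; a_4 = 12.5; b_4 = 11.5; c_4 = 2.5; s_4 = 4.5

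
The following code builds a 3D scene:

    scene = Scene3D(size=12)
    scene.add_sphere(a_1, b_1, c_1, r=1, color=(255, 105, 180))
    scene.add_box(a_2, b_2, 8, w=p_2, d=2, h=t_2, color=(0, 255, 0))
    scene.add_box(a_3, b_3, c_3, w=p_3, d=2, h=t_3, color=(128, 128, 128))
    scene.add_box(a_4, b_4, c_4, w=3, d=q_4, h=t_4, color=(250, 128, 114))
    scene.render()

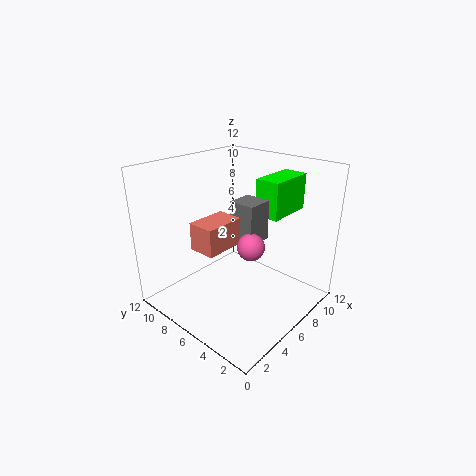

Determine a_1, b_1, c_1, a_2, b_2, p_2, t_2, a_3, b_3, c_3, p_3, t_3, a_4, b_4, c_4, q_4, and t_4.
a_1 = 4, b_1 = 3, c_1 = 7, a_2 = 7, b_2 = 3, p_2 = 4, t_2 = 3, a_3 = 4, b_3 = 3, c_3 = 7, p_3 = 2, t_3 = 3, a_4 = 1, b_4 = 4, c_4 = 7, q_4 = 2, t_4 = 2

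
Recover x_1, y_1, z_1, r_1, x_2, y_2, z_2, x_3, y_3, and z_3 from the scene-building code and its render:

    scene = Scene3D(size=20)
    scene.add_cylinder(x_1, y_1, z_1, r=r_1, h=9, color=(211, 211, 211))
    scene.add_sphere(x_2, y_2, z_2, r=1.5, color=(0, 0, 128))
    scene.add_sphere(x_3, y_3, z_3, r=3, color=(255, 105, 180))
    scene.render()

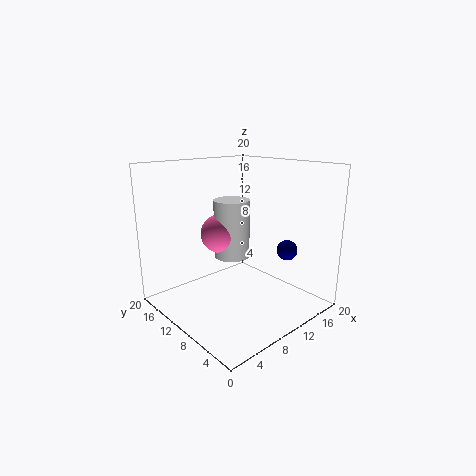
x_1 = 12.75
y_1 = 14.5
z_1 = 5.25
r_1 = 2.75
x_2 = 16.5
y_2 = 6.5
z_2 = 7.5
x_3 = 11.25
y_3 = 15.5
z_3 = 9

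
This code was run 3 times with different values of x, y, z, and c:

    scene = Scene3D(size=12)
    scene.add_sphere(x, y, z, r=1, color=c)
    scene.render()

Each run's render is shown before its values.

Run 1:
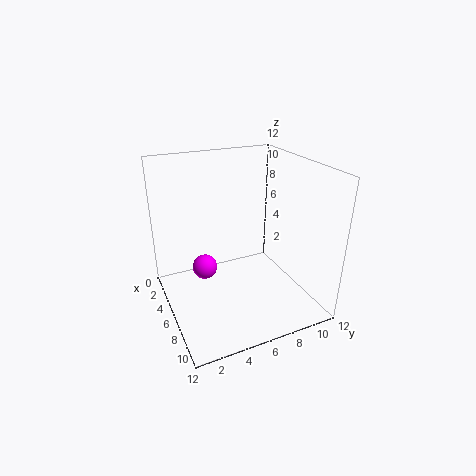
x = 6, y = 3, z = 4, c = 'magenta'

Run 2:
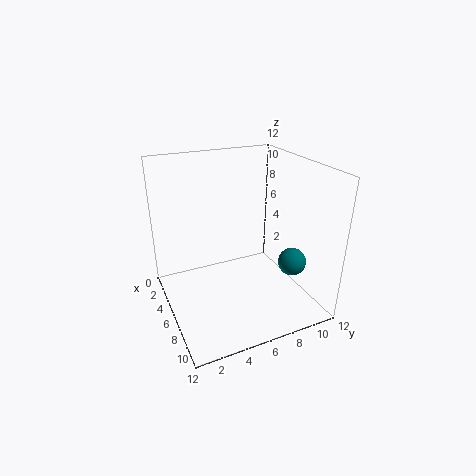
x = 11, y = 8, z = 6, c = 'teal'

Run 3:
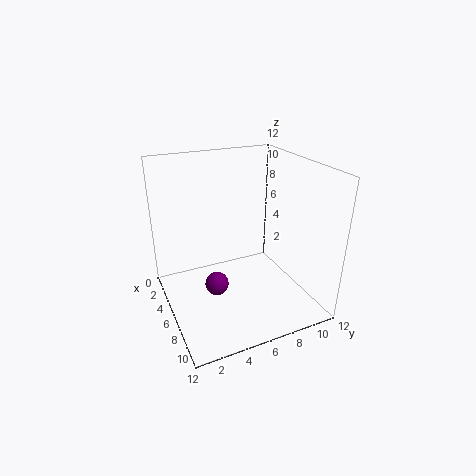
x = 6, y = 4, z = 2, c = 'purple'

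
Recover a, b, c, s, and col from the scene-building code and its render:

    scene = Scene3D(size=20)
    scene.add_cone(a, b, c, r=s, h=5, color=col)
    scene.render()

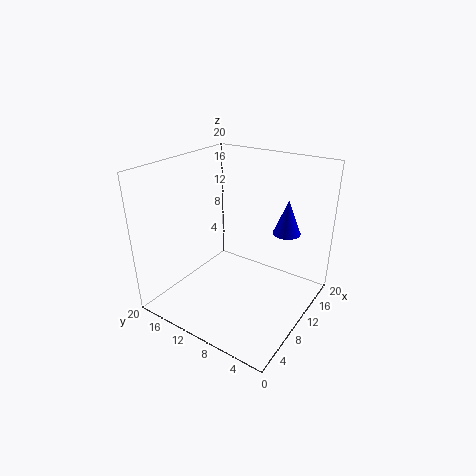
a = 15.5; b = 5.25; c = 9.75; s = 2; col = 'blue'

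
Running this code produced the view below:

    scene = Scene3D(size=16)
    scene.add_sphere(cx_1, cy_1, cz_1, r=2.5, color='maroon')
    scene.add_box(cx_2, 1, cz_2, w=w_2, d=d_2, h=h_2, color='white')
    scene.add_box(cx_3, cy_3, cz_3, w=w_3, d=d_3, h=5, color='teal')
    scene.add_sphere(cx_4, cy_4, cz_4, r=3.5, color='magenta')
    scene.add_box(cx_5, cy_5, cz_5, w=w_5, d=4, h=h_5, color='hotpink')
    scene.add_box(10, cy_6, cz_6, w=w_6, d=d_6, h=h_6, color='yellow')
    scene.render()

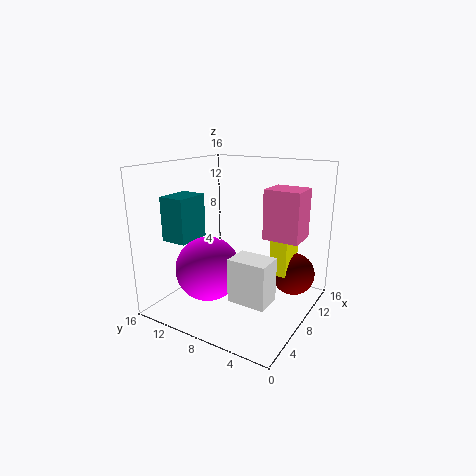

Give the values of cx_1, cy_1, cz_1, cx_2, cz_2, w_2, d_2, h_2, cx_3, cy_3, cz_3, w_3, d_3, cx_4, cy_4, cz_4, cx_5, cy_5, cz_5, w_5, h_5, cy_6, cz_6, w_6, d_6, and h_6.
cx_1 = 12.5, cy_1 = 3, cz_1 = 3, cx_2 = 0.5, cz_2 = 5, w_2 = 2.5, d_2 = 3.5, h_2 = 4, cx_3 = 4, cy_3 = 12.5, cz_3 = 7.5, w_3 = 4, d_3 = 3, cx_4 = 5, cy_4 = 10, cz_4 = 5, cx_5 = 9, cy_5 = 1.5, cz_5 = 8, w_5 = 3.5, h_5 = 5.5, cy_6 = 3, cz_6 = 3.5, w_6 = 3.5, d_6 = 2, h_6 = 5.5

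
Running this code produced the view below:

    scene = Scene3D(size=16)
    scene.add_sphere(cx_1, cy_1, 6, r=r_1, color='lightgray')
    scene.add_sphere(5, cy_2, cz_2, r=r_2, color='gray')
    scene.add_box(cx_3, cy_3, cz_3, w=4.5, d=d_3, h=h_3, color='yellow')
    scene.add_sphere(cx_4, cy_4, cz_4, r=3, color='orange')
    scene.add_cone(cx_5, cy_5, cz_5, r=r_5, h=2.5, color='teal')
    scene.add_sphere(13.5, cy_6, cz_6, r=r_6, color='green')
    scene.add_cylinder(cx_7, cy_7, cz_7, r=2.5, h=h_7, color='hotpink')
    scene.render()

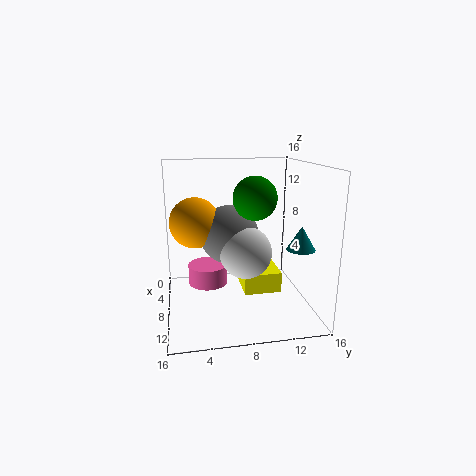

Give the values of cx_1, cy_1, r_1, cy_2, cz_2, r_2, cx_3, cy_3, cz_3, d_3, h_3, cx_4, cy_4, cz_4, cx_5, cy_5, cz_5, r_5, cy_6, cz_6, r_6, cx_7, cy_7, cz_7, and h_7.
cx_1 = 7.5, cy_1 = 9, r_1 = 3, cy_2 = 7.5, cz_2 = 7.5, r_2 = 3.5, cx_3 = 3, cy_3 = 9, cz_3 = 0.5, d_3 = 4.5, h_3 = 2.5, cx_4 = 4.5, cy_4 = 3.5, cz_4 = 9, cx_5 = 11.5, cy_5 = 14, cz_5 = 7.5, r_5 = 1.5, cy_6 = 8.5, cz_6 = 13.5, r_6 = 2, cx_7 = 3, cy_7 = 5, cz_7 = 0.5, h_7 = 2.5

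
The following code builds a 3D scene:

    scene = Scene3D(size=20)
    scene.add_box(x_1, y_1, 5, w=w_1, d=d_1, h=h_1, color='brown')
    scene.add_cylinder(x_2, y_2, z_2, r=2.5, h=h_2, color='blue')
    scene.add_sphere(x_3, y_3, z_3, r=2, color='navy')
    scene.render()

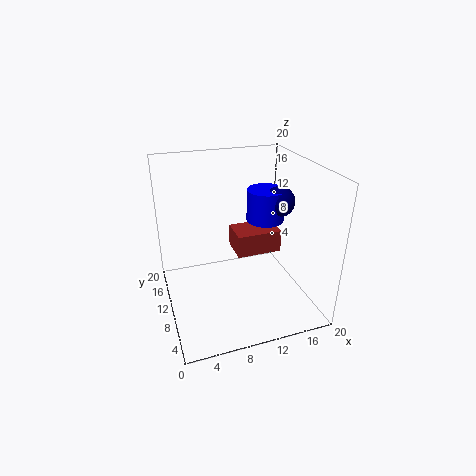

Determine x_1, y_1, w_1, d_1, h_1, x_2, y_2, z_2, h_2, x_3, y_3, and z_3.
x_1 = 11; y_1 = 12.5; w_1 = 7; d_1 = 4.75; h_1 = 3.5; x_2 = 13.5; y_2 = 9; z_2 = 12.75; h_2 = 4.25; x_3 = 15; y_3 = 8; z_3 = 15.5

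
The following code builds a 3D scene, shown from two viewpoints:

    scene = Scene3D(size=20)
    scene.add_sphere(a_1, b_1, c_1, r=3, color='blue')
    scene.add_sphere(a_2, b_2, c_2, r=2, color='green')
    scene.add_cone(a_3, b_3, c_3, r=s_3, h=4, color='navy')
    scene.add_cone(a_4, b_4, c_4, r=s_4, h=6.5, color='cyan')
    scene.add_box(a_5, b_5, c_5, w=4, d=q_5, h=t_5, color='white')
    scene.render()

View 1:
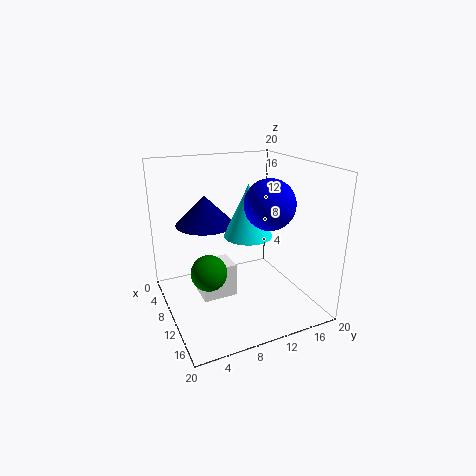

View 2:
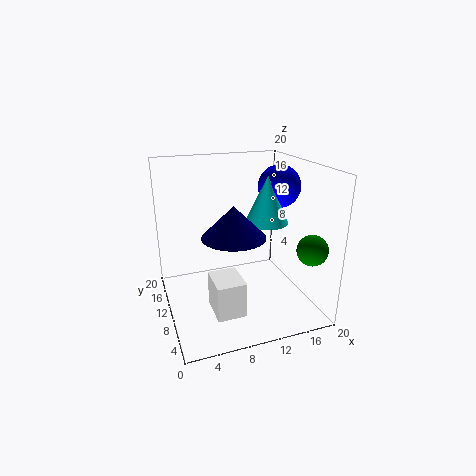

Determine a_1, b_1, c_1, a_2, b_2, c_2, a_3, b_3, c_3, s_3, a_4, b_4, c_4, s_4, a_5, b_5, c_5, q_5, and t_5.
a_1 = 16.5
b_1 = 11
c_1 = 16.5
a_2 = 17.5
b_2 = 3
c_2 = 10
a_3 = 8
b_3 = 6
c_3 = 12
s_3 = 4
a_4 = 14
b_4 = 9.5
c_4 = 12
s_4 = 3
a_5 = 5.5
b_5 = 5
c_5 = 0.5
q_5 = 5
t_5 = 5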